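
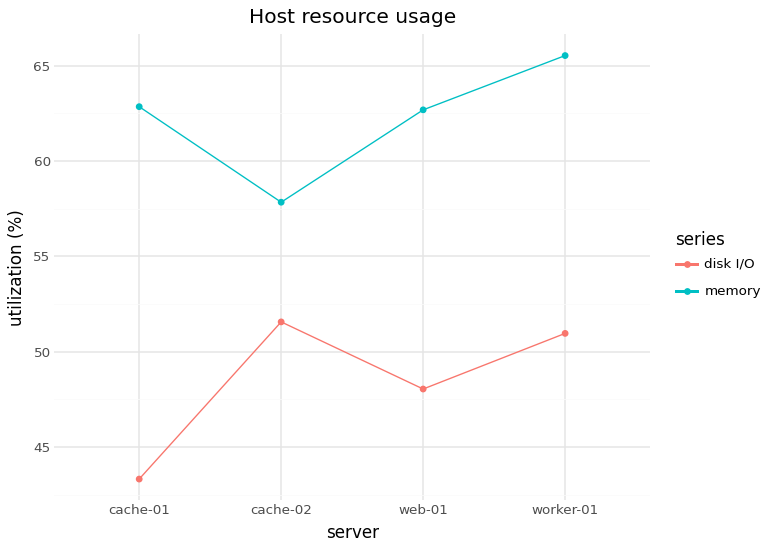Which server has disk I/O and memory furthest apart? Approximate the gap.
cache-01: disk I/O ≈ 44, memory ≈ 62 → gap ≈ 18. Next-largest (web-01) is only ≈ 14.

cache-01, ≈ 18 %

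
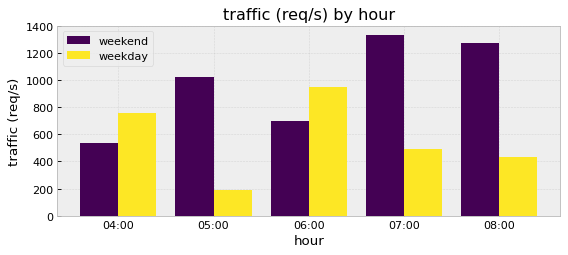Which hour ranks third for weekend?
Top 4 for weekend: 07:00 ≈ 1400, 08:00 ≈ 1200, 05:00 ≈ 1000, 06:00 ≈ 600.

05:00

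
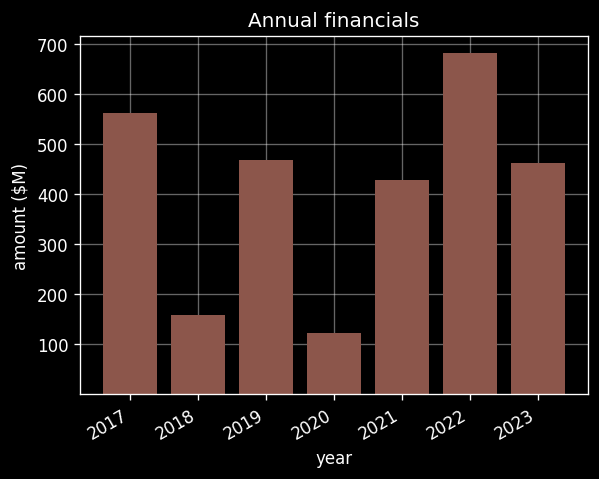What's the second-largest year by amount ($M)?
Top 3: 2022 ≈ 700, 2017 ≈ 600, 2019 ≈ 500.

2017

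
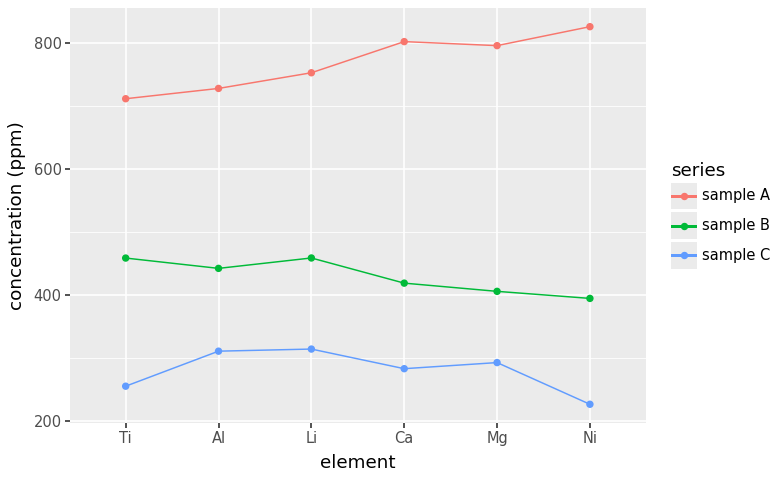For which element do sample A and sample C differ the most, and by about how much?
Ni: sample A ≈ 850, sample C ≈ 250 → gap ≈ 600. Next-largest (Ca) is only ≈ 500.

Ni, ≈ 600 ppm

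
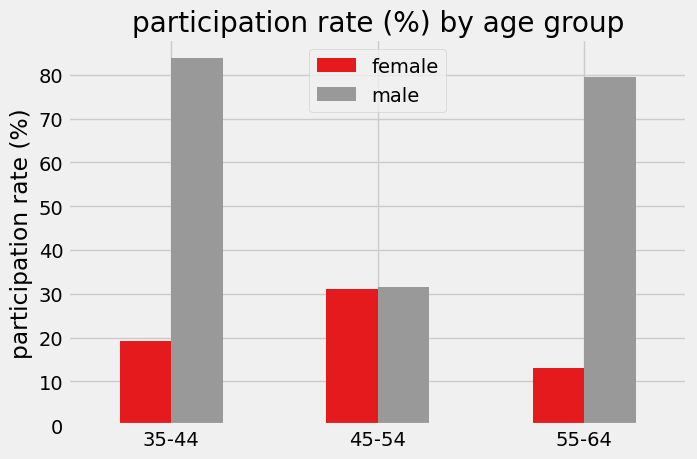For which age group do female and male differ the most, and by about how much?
55-64: female ≈ 10, male ≈ 80 → gap ≈ 70. Next-largest (35-44) is only ≈ 60.

55-64, ≈ 70 %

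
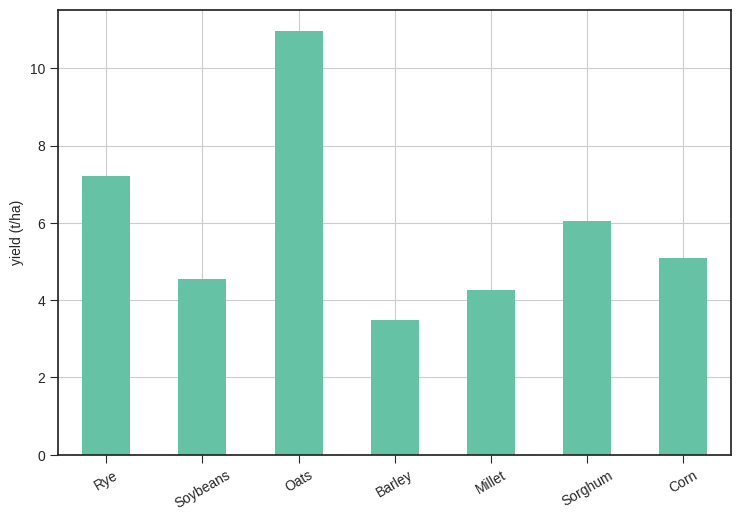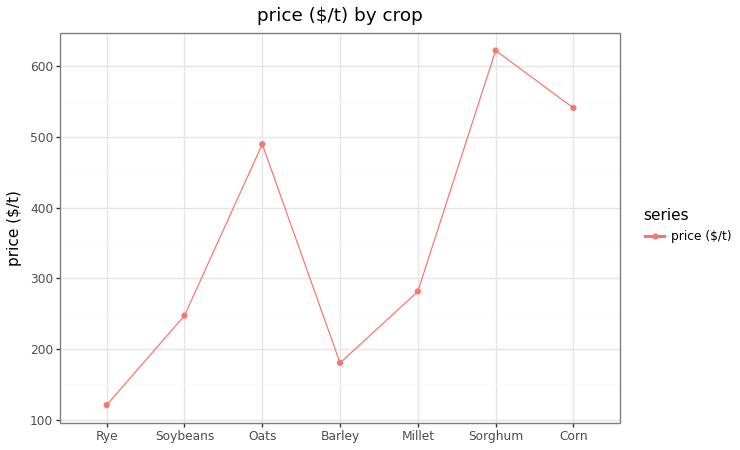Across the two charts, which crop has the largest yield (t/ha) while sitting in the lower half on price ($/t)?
Rye

Chart 2 median price ($/t) ≈ 300; below-median crops: Rye, Soybeans, Barley. Among those, Rye has the highest yield (t/ha) (≈ 8).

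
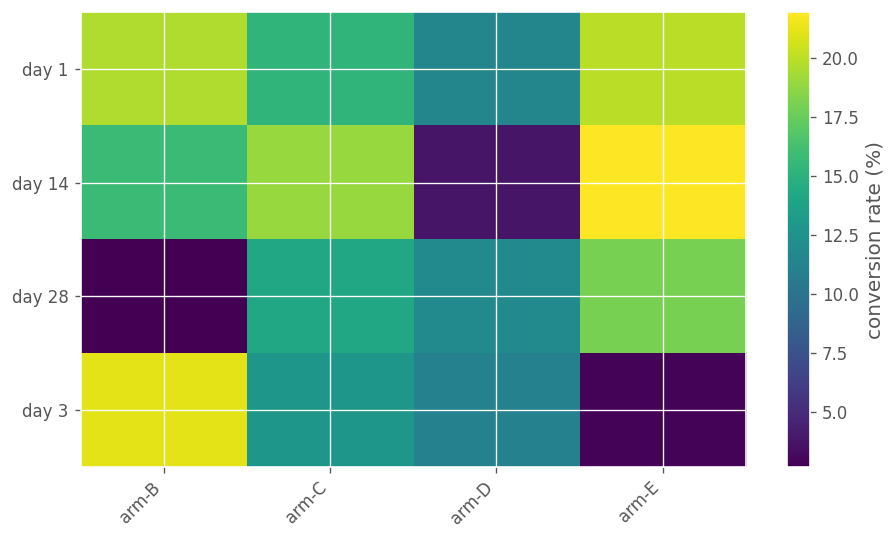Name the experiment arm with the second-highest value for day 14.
Top 3 for day 14: arm-E ≈ 22, arm-C ≈ 18, arm-B ≈ 16.

arm-C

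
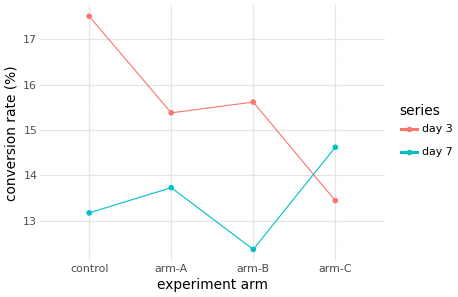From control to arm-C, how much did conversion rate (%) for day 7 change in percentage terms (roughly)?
control ≈ 13.0, arm-C ≈ 14.5; (14.5 − 13.0) / 13.0 ≈ +11.5%.

≈ +11.5%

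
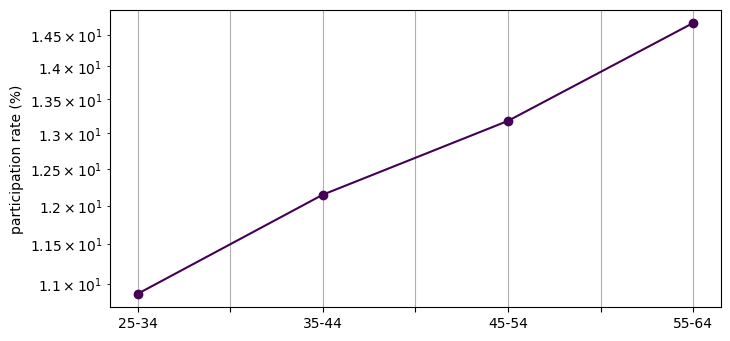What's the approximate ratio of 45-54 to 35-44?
45-54 ≈ 13.0, 35-44 ≈ 12.0; 13.0/12.0 ≈ 1.08.

≈ 1.08×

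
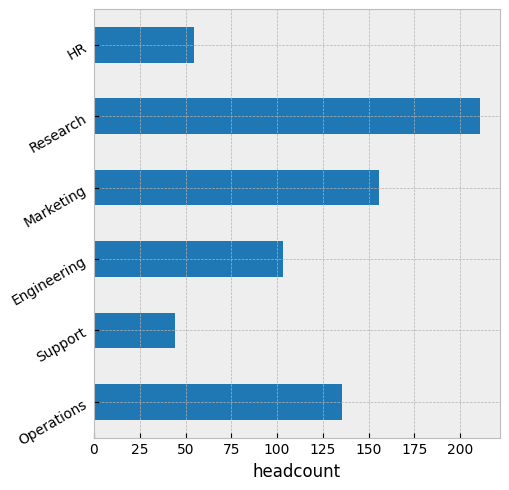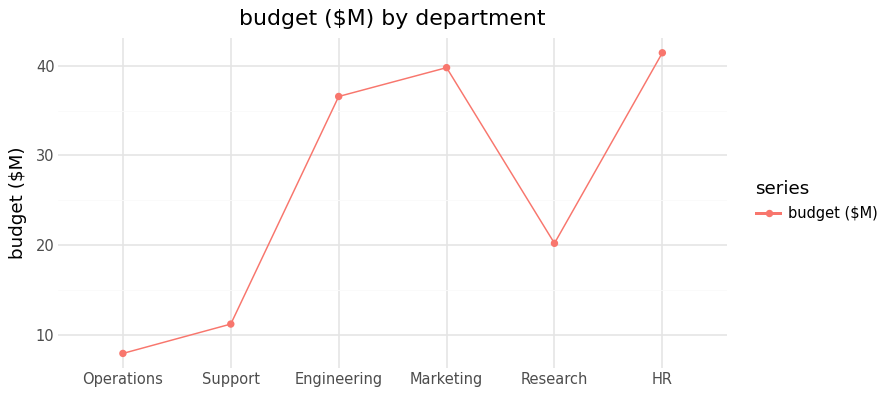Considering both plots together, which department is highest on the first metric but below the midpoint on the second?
Research

Chart 2 median budget ($M) ≈ 30; below-median departments: Operations, Support, Research. Among those, Research has the highest headcount (≈ 220).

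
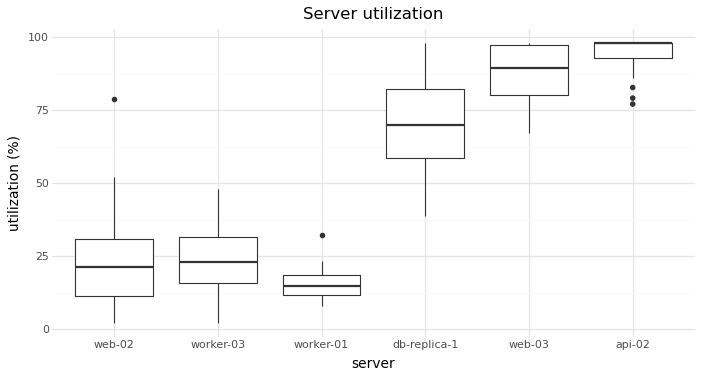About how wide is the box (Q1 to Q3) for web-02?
≈ 20

Q3 ≈ 30, Q1 ≈ 10; IQR ≈ 20.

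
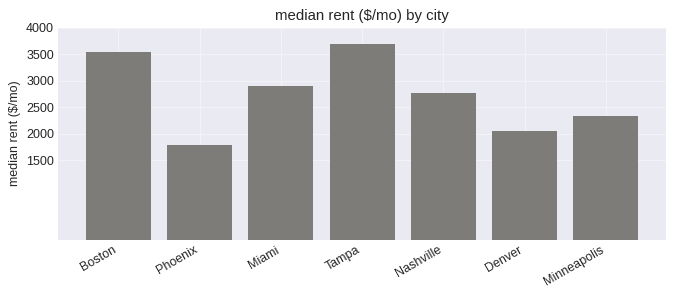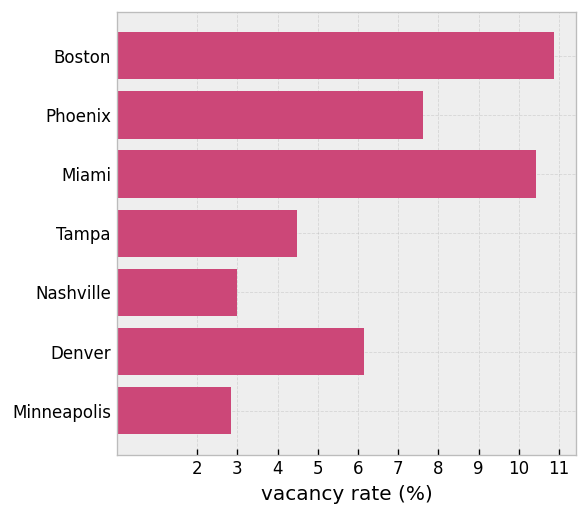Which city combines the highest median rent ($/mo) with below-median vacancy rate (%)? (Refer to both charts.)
Tampa

Chart 2 median vacancy rate (%) ≈ 6; below-median cities: Tampa, Nashville, Minneapolis. Among those, Tampa has the highest median rent ($/mo) (≈ 3500).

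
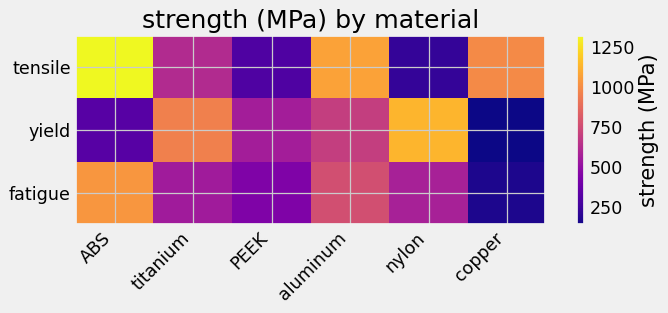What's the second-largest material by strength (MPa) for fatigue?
aluminum

Top 3 for fatigue: ABS ≈ 1000, aluminum ≈ 800, nylon ≈ 600.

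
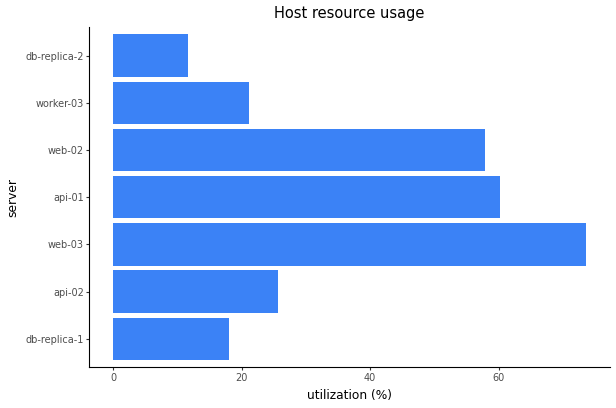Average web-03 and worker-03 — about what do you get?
(70 + 20) / 2 ≈ 45.

≈ 45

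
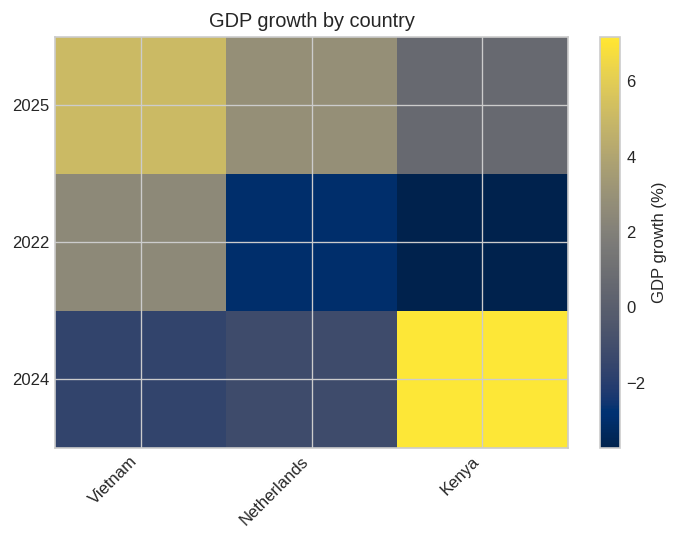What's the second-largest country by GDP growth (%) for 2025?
Netherlands

Top 3 for 2025: Vietnam ≈ 5, Netherlands ≈ 3, Kenya ≈ 1.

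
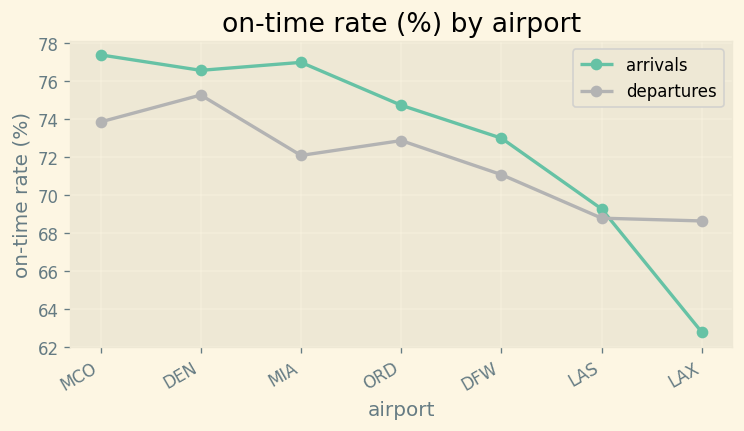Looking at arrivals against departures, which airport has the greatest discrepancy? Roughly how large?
LAX: arrivals ≈ 62, departures ≈ 68 → gap ≈ 6. Next-largest (MIA) is only ≈ 4.

LAX, ≈ 6 %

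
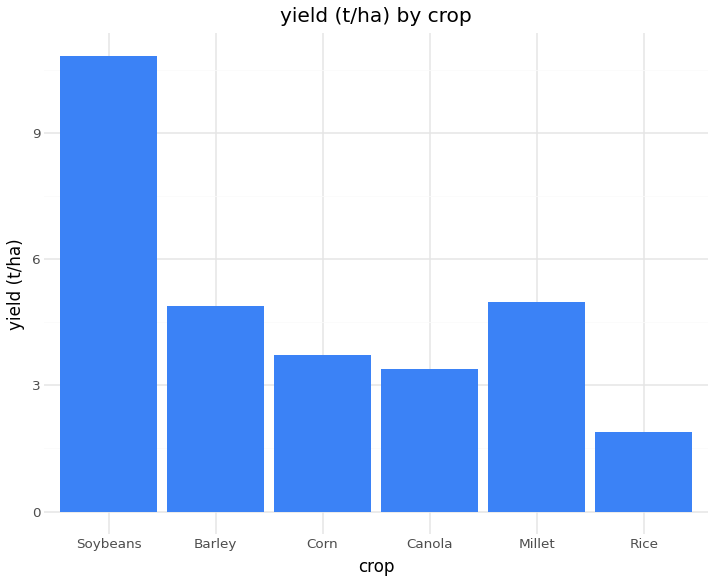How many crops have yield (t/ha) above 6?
1

Above 6: Soybeans.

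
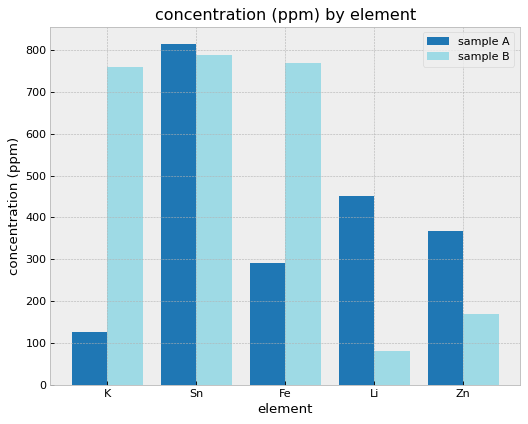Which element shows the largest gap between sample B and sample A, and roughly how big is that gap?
K: sample B ≈ 800, sample A ≈ 100 → gap ≈ 700. Next-largest (Fe) is only ≈ 500.

K, ≈ 700 ppm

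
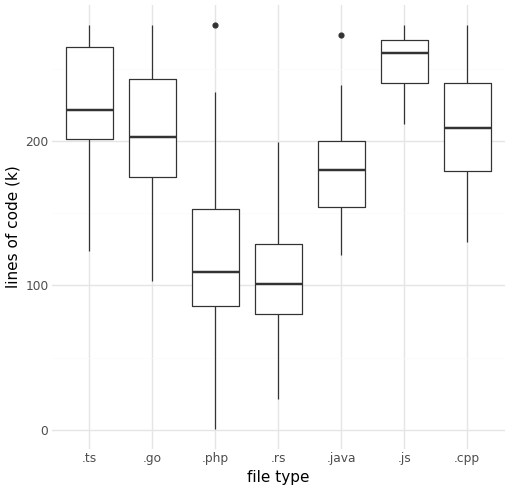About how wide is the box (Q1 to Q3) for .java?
Q3 ≈ 200, Q1 ≈ 160; IQR ≈ 40.

≈ 40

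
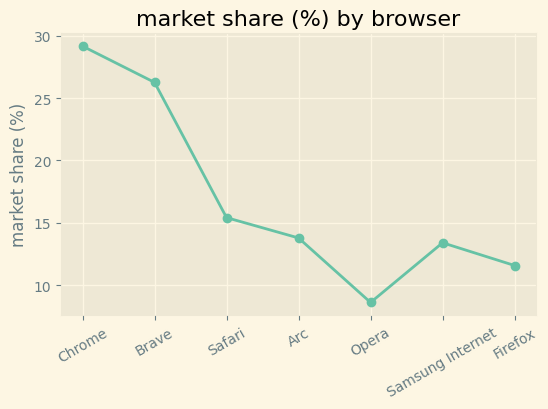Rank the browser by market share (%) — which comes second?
Top 3: Chrome ≈ 30, Brave ≈ 26, Safari ≈ 16.

Brave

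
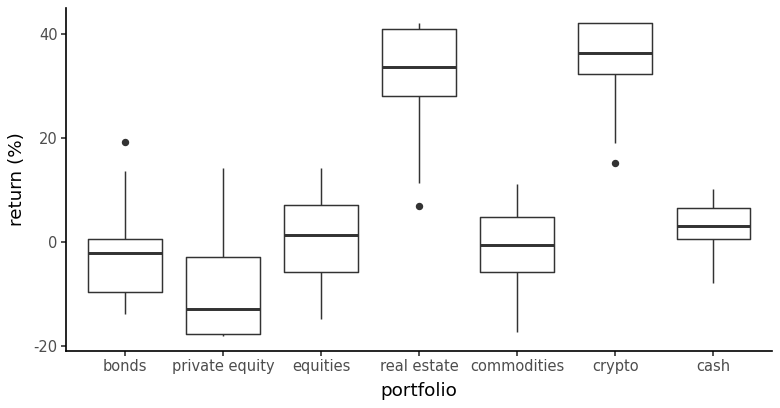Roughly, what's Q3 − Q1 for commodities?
≈ 10

Q3 ≈ 5, Q1 ≈ -5; IQR ≈ 10.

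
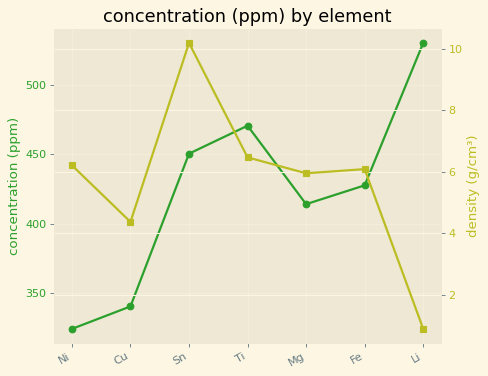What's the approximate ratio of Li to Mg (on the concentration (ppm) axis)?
≈ 1.29×

Li ≈ 540, Mg ≈ 420; 540/420 ≈ 1.29.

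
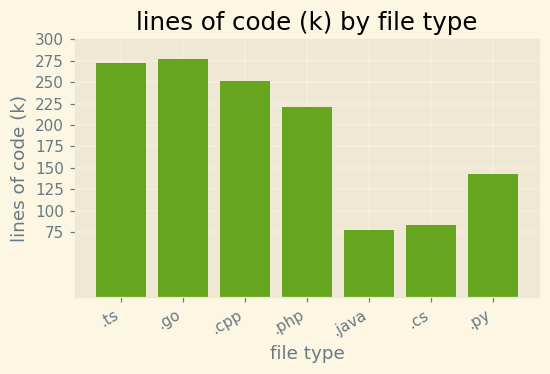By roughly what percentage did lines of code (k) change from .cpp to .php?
.cpp ≈ 250, .php ≈ 225; (225 − 250) / 250 ≈ -10%.

≈ -10%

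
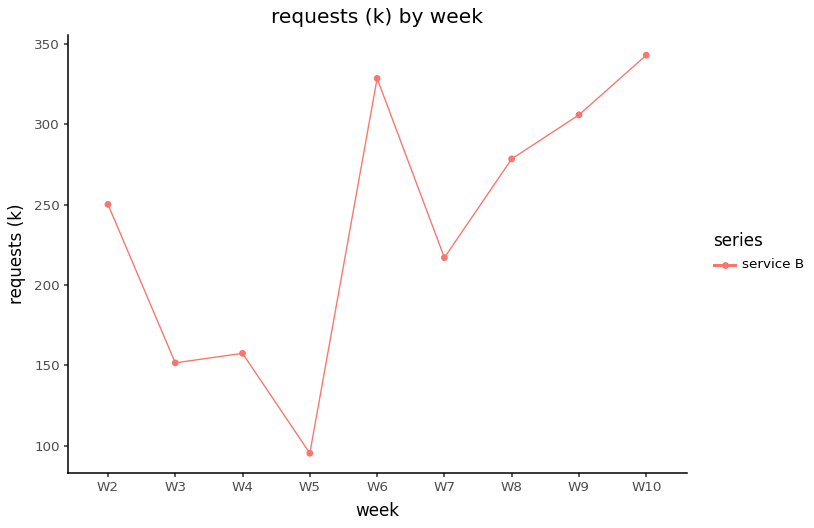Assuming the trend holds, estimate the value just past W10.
Last three: 275, 300, 350 → slope ≈ 37.5/step → next ≈ 387.5.

≈ 387.5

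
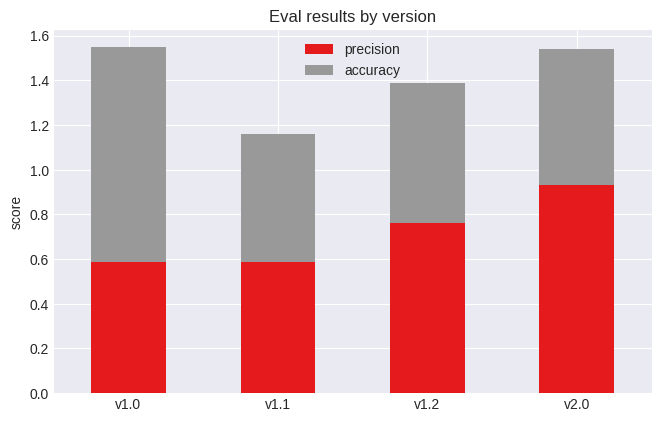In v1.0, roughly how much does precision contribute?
precision top ≈ 0.6, bottom ≈ 0.0; segment ≈ 0.6.

≈ 0.6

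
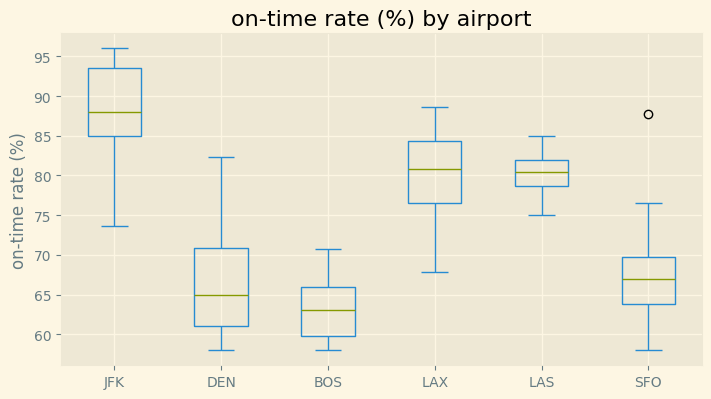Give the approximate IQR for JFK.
Q3 ≈ 94, Q1 ≈ 84; IQR ≈ 10.

≈ 10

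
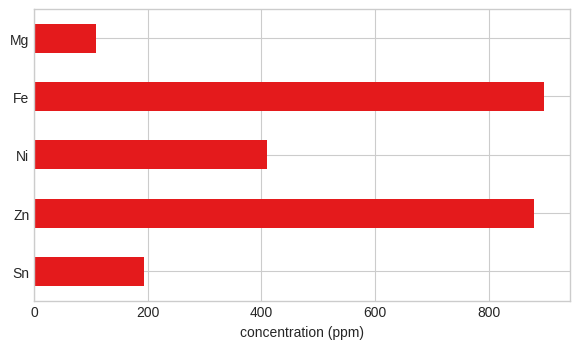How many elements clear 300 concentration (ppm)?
3

Above 300: Zn, Ni, Fe.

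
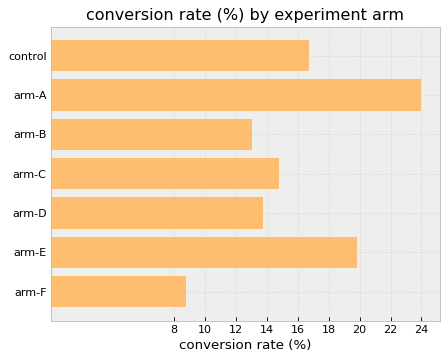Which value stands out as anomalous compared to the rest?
arm-A ≈ 24; the rest sit between ≈ 8 and ≈ 20.

arm-A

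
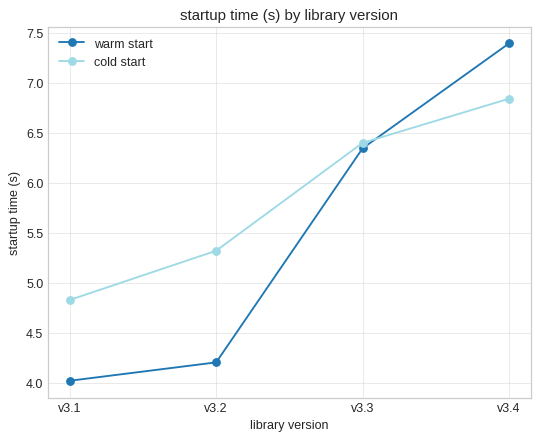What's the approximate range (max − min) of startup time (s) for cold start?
≈ 2.0

Max v3.4 ≈ 7.0, min v3.1 ≈ 5.0; range ≈ 2.0.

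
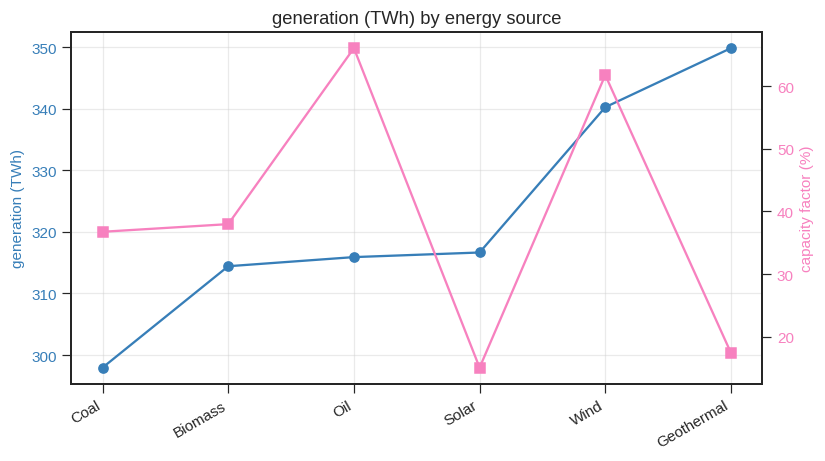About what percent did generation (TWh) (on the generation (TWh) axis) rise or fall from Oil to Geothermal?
≈ +11.1%

Oil ≈ 315, Geothermal ≈ 350; (350 − 315) / 315 ≈ +11.1%.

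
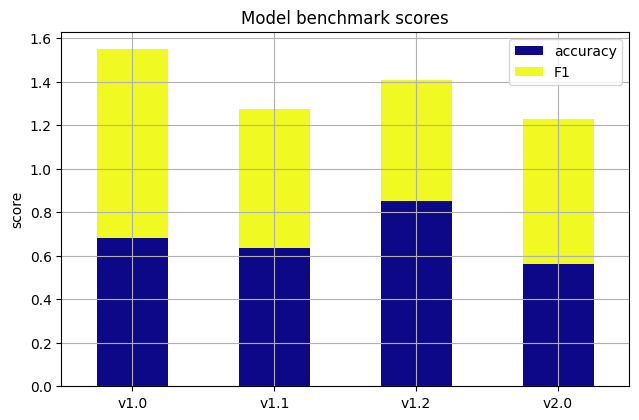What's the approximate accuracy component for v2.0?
≈ 0.6

accuracy top ≈ 0.6, bottom ≈ 0.0; segment ≈ 0.6.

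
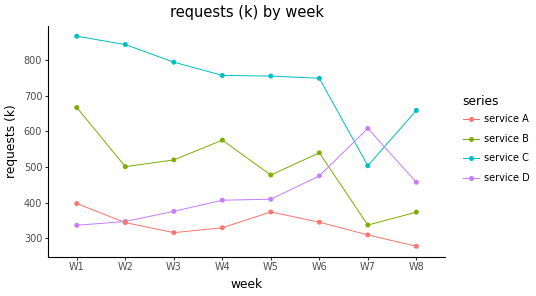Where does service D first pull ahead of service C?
W7

W6: service D ≈ 450 vs service C ≈ 750 (not yet); W7: service D ≈ 600 vs service C ≈ 500 (first crossover).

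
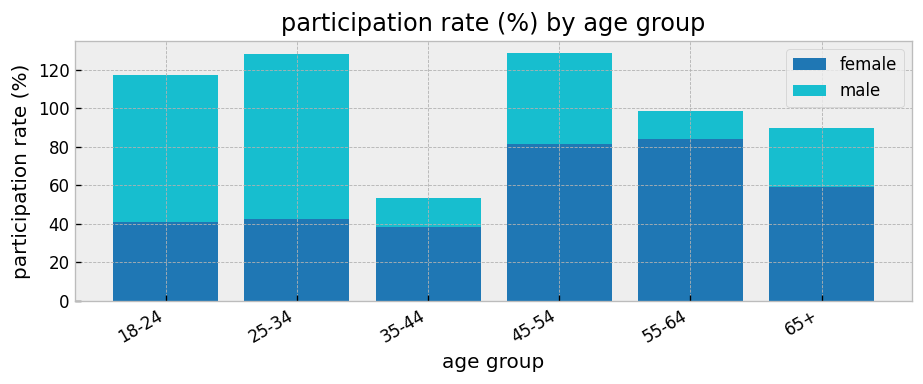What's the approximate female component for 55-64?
female top ≈ 80, bottom ≈ 0; segment ≈ 80.

≈ 80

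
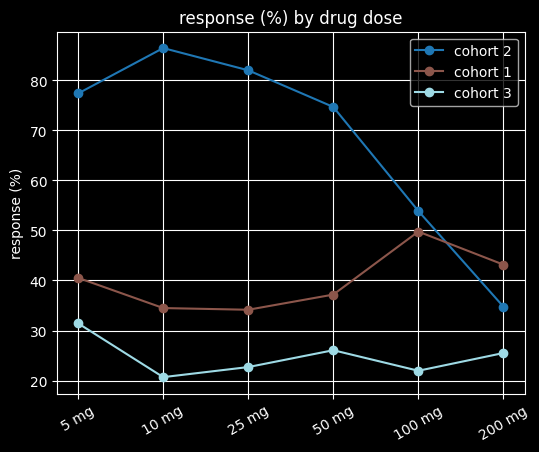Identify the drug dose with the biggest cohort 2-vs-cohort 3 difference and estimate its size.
10 mg, ≈ 70 %

10 mg: cohort 2 ≈ 90, cohort 3 ≈ 20 → gap ≈ 70. Next-largest (25 mg) is only ≈ 60.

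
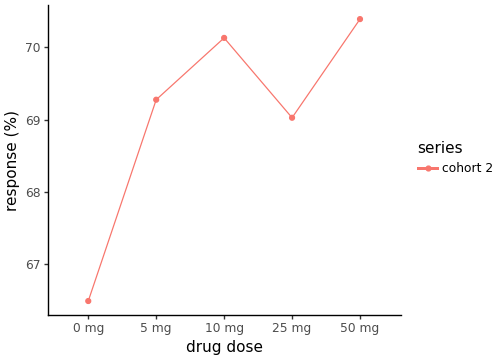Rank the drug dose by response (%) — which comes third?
Top 4: 50 mg ≈ 70.5, 10 mg ≈ 70.0, 5 mg ≈ 69.5, 25 mg ≈ 69.0.

5 mg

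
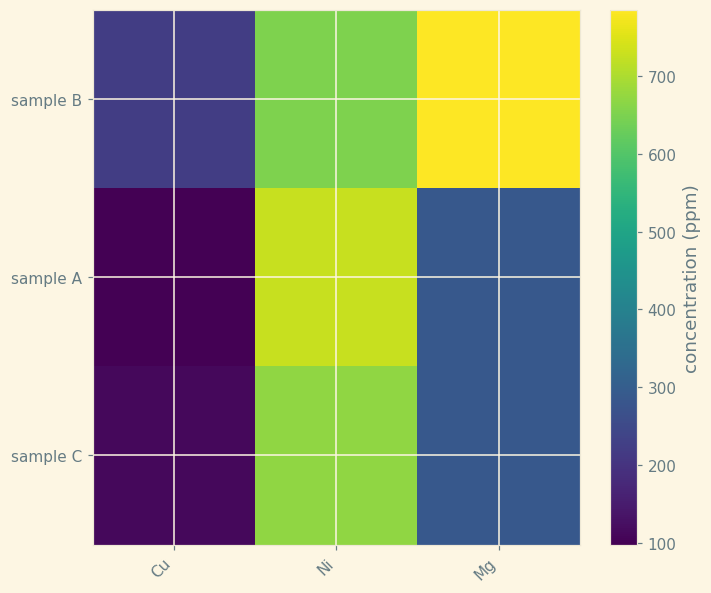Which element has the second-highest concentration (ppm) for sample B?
Top 3 for sample B: Mg ≈ 800, Ni ≈ 700, Cu ≈ 200.

Ni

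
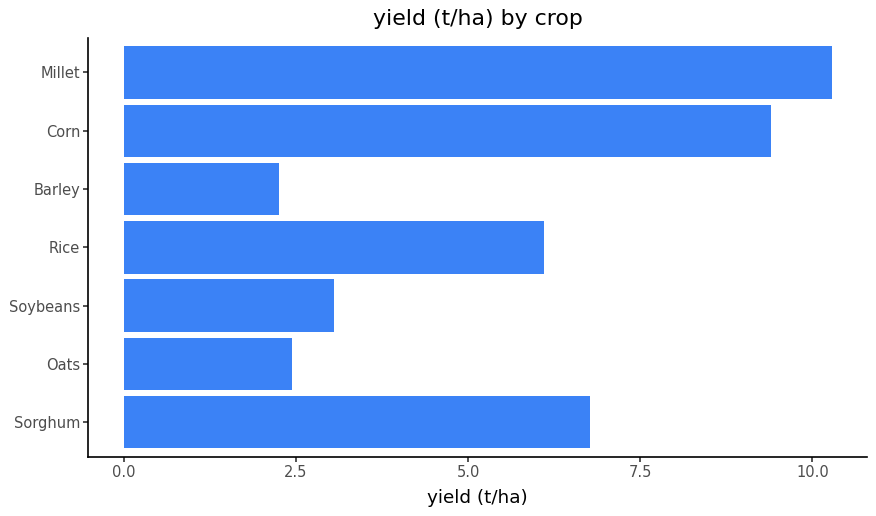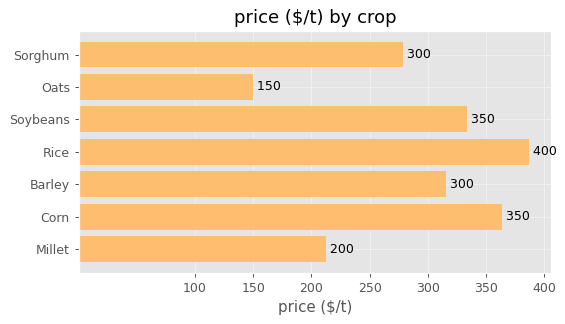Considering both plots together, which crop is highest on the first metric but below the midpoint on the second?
Millet

Chart 2 median price ($/t) ≈ 300; below-median crops: Sorghum, Oats, Millet. Among those, Millet has the highest yield (t/ha) (≈ 10).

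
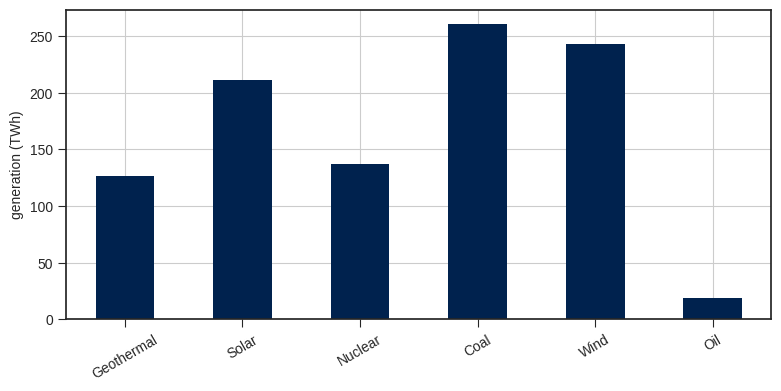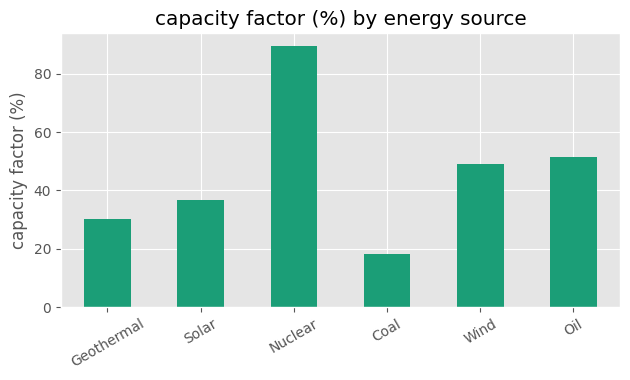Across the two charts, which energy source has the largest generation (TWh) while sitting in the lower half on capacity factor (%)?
Chart 2 median capacity factor (%) ≈ 40; below-median energy sources: Geothermal, Solar, Coal. Among those, Coal has the highest generation (TWh) (≈ 250).

Coal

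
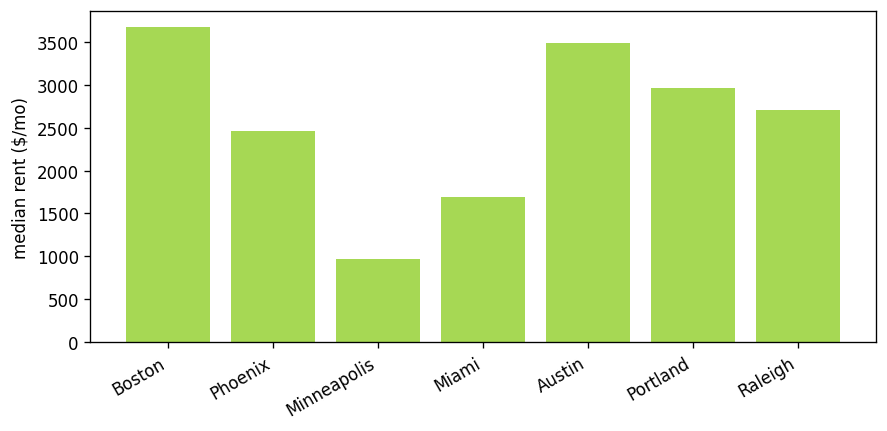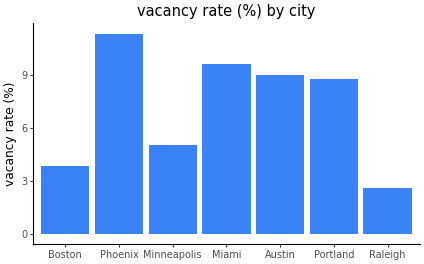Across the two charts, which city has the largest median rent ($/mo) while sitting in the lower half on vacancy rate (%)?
Chart 2 median vacancy rate (%) ≈ 8; below-median cities: Boston, Minneapolis, Raleigh. Among those, Boston has the highest median rent ($/mo) (≈ 3500).

Boston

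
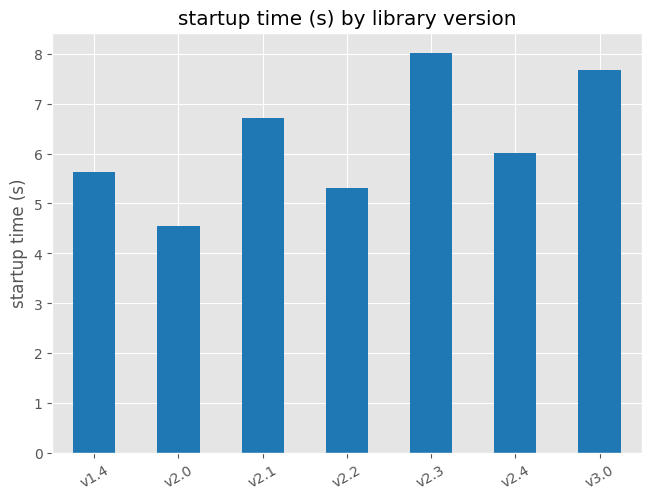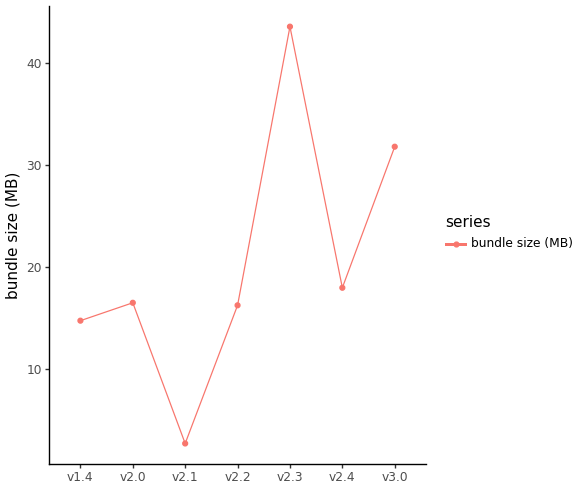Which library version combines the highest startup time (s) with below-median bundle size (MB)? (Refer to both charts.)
Chart 2 median bundle size (MB) ≈ 15; below-median library versions: v1.4, v2.1, v2.2. Among those, v2.1 has the highest startup time (s) (≈ 7).

v2.1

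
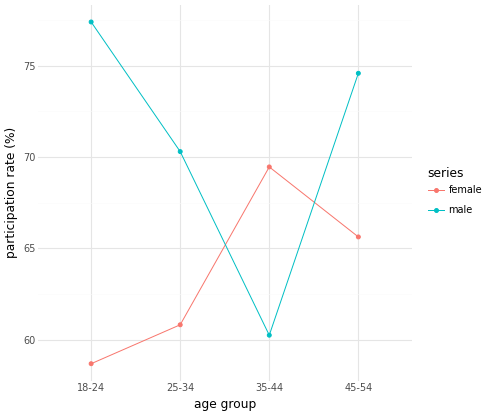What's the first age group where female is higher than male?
25-34: female ≈ 60 vs male ≈ 70 (not yet); 35-44: female ≈ 70 vs male ≈ 60 (first crossover).

35-44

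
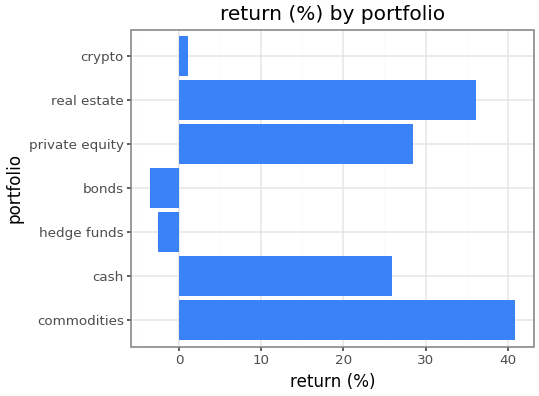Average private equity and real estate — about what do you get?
≈ 32

(30 + 35) / 2 ≈ 32.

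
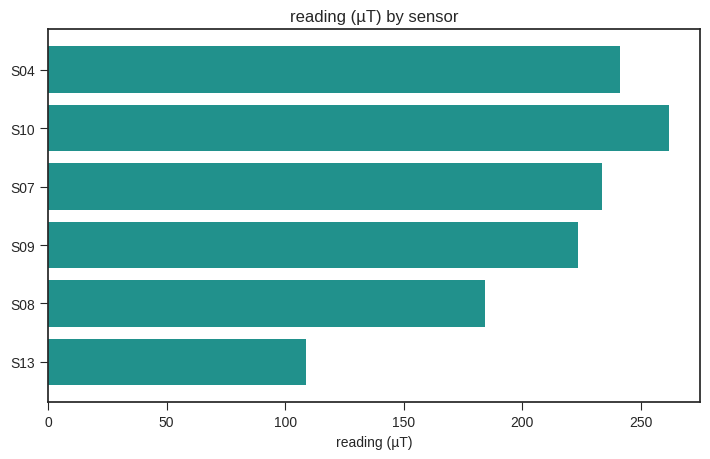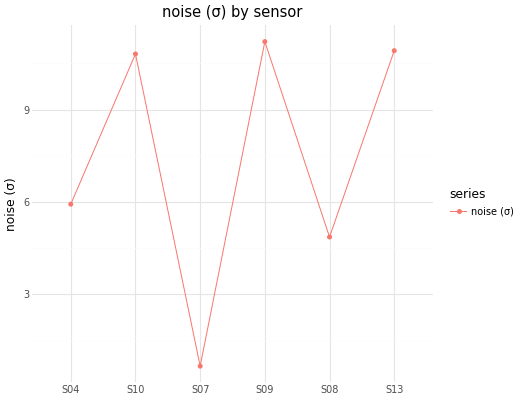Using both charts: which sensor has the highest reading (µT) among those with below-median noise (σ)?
S04

Chart 2 median noise (σ) ≈ 8; below-median sensors: S04, S07, S08. Among those, S04 has the highest reading (µT) (≈ 250).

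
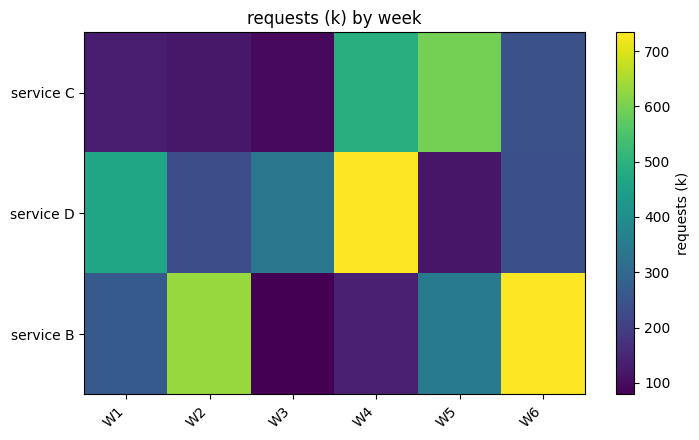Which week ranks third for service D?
Top 4 for service D: W4 ≈ 700, W1 ≈ 500, W3 ≈ 300, W6 ≈ 200.

W3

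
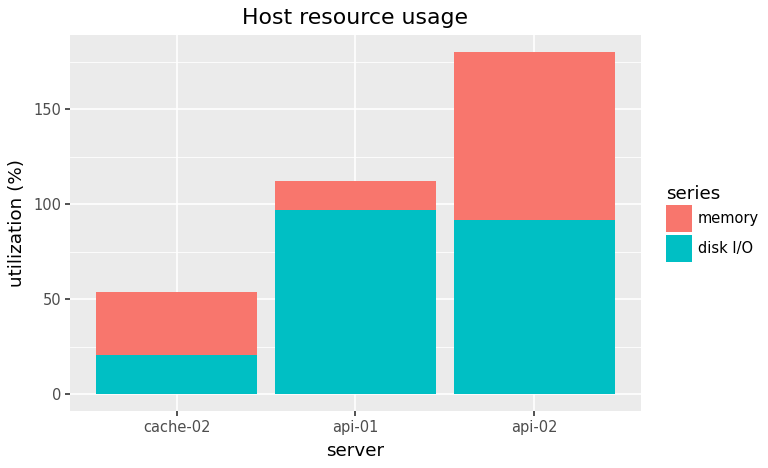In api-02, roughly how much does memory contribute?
≈ 80

memory top ≈ 180, bottom ≈ 100; segment ≈ 80.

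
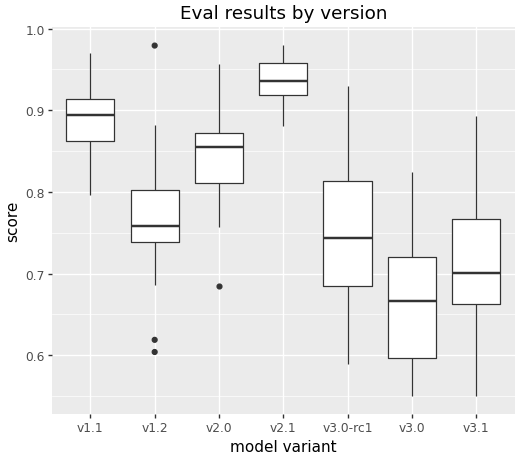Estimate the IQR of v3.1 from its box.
Q3 ≈ 0.75, Q1 ≈ 0.65; IQR ≈ 0.10.

≈ 0.10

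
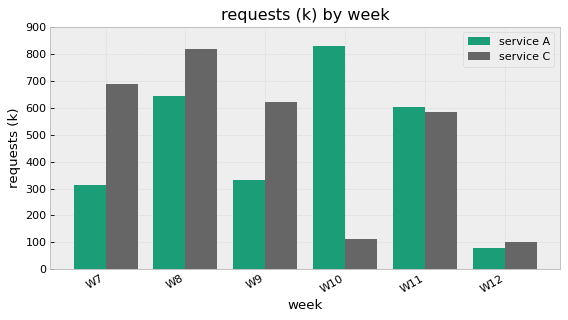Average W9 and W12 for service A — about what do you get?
≈ 200

(300 + 100) / 2 ≈ 200.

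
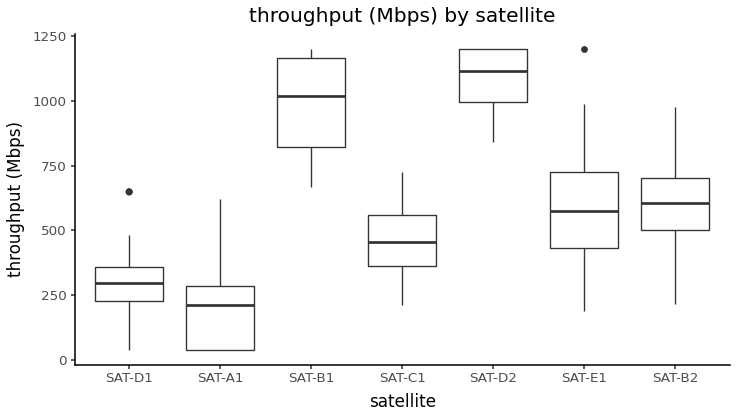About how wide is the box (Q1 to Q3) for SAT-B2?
Q3 ≈ 700, Q1 ≈ 500; IQR ≈ 200.

≈ 200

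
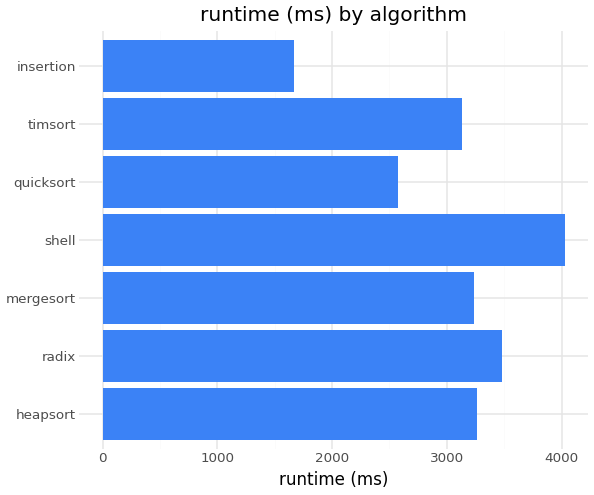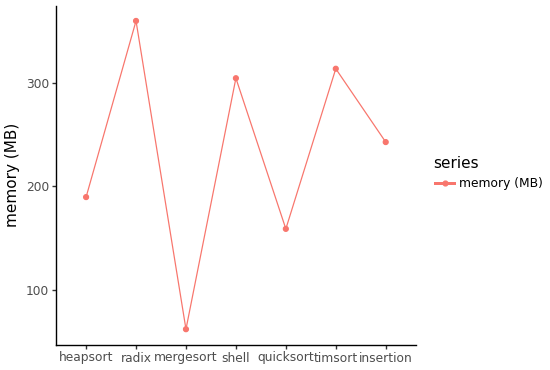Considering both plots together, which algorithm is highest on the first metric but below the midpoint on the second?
Chart 2 median memory (MB) ≈ 250; below-median algorithms: heapsort, mergesort, quicksort. Among those, heapsort has the highest runtime (ms) (≈ 3500).

heapsort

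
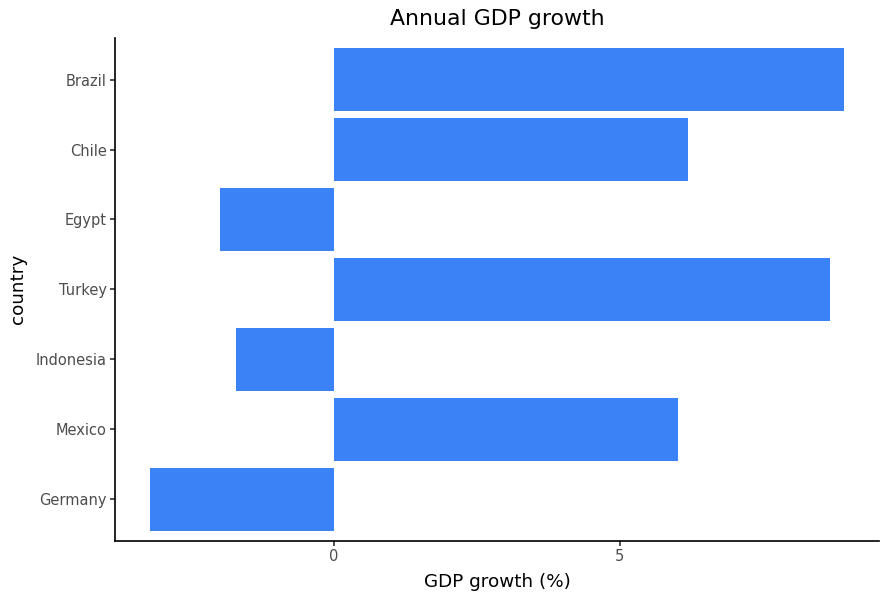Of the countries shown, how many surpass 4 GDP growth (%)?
4

Above 4: Mexico, Turkey, Chile, Brazil.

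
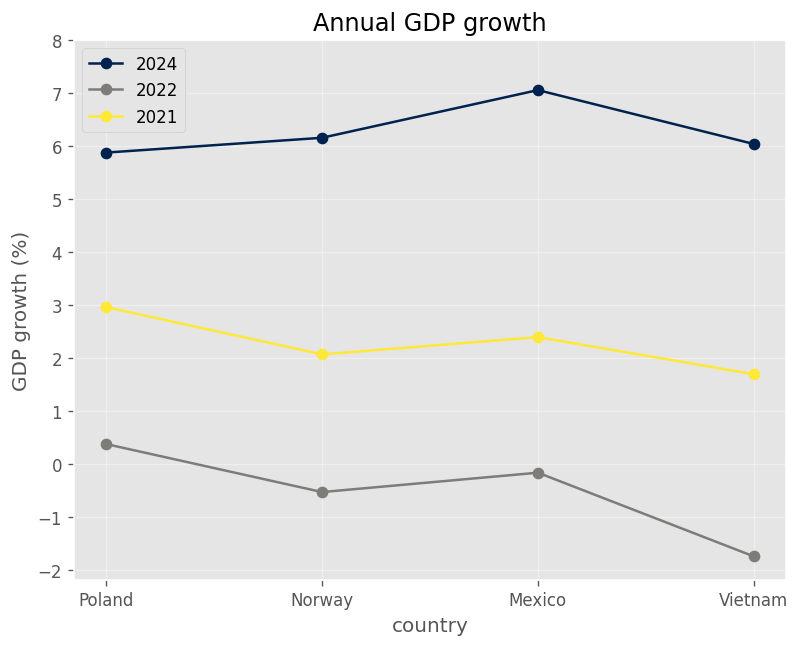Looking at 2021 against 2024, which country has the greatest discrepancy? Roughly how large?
Mexico: 2021 ≈ 2, 2024 ≈ 7 → gap ≈ 5. Next-largest (Vietnam) is only ≈ 4.

Mexico, ≈ 5 %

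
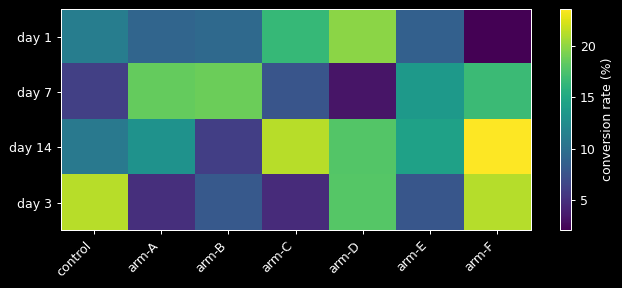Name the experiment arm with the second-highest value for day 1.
arm-C

Top 3 for day 1: arm-D ≈ 20, arm-C ≈ 16, control ≈ 12.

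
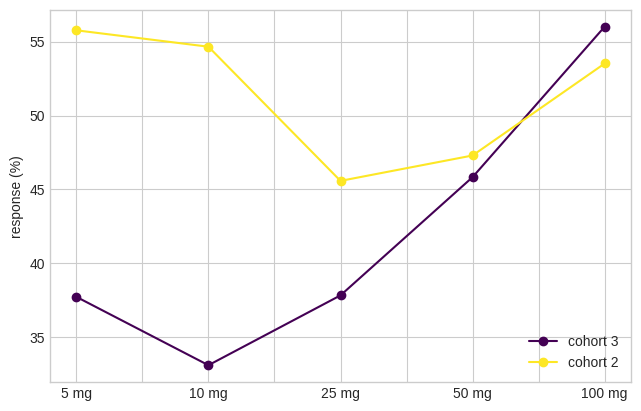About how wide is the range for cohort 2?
≈ 10

Max 5 mg ≈ 56, min 25 mg ≈ 46; range ≈ 10.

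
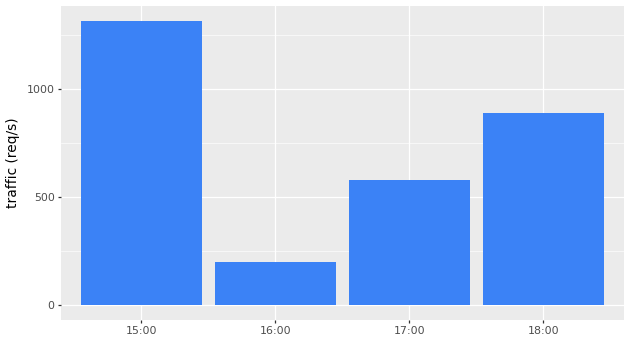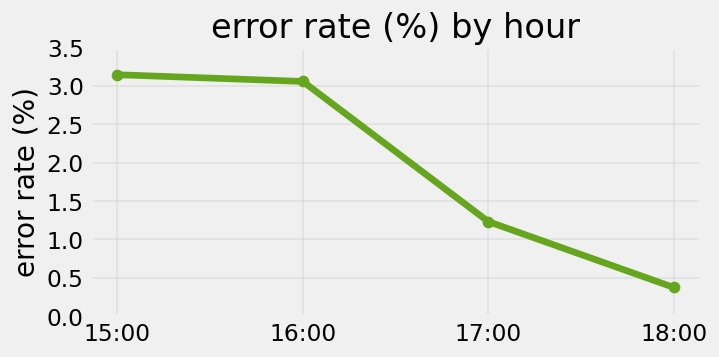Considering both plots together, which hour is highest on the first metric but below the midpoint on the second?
Chart 2 median error rate (%) ≈ 2; below-median hours: 17:00, 18:00. Among those, 18:00 has the highest traffic (req/s) (≈ 800).

18:00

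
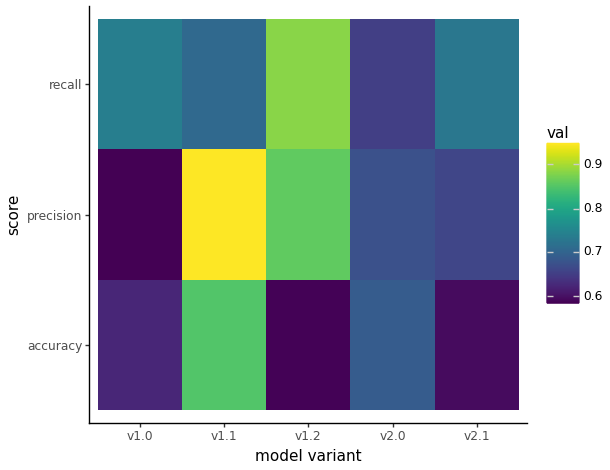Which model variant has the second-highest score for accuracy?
Top 3 for accuracy: v1.1 ≈ 0.85, v2.0 ≈ 0.70, v1.0 ≈ 0.60.

v2.0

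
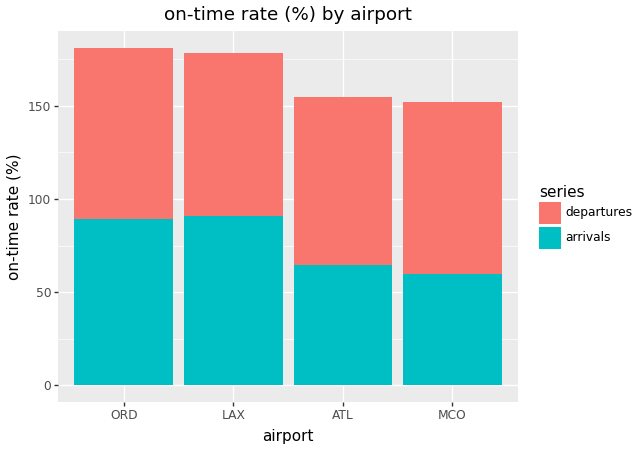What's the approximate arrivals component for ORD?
arrivals top ≈ 80, bottom ≈ 0; segment ≈ 80.

≈ 80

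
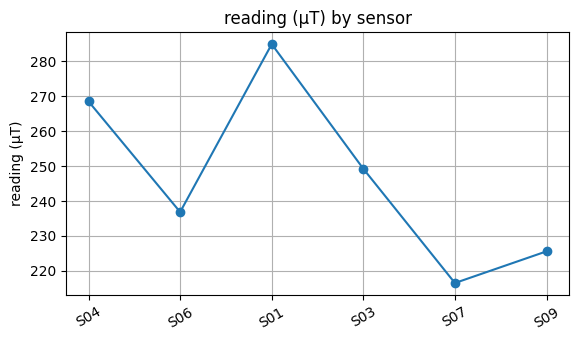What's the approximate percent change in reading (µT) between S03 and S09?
≈ -8%

S03 ≈ 250, S09 ≈ 230; (230 − 250) / 250 ≈ -8%.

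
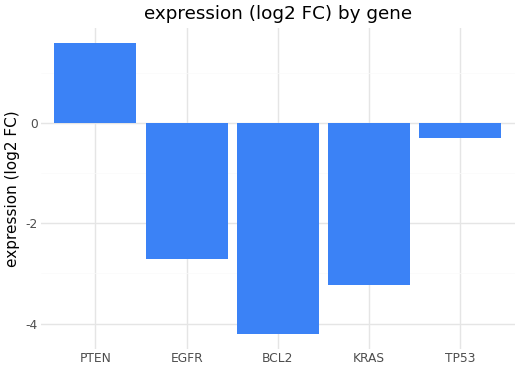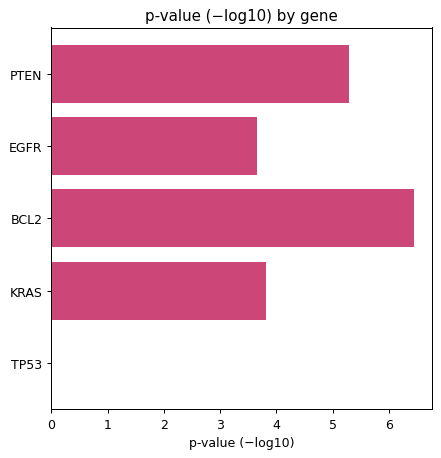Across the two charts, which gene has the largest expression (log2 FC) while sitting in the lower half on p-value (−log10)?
TP53

Chart 2 median p-value (−log10) ≈ 4; below-median genes: EGFR, TP53. Among those, TP53 has the highest expression (log2 FC) (≈ -0.4).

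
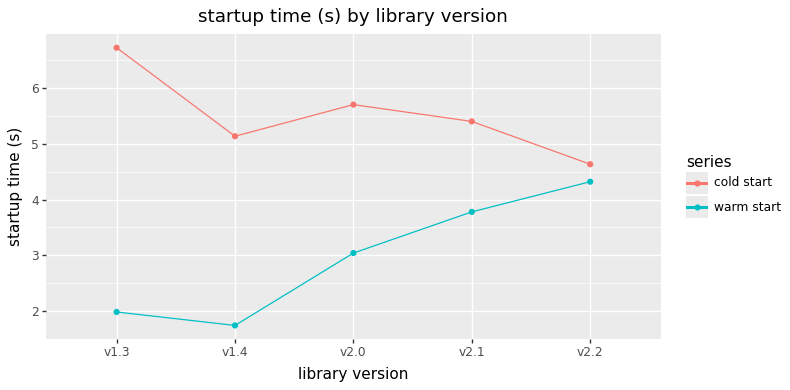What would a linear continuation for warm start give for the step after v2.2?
Last three: 3.0, 4.0, 4.5 → slope ≈ 0.75/step → next ≈ 5.25.

≈ 5.25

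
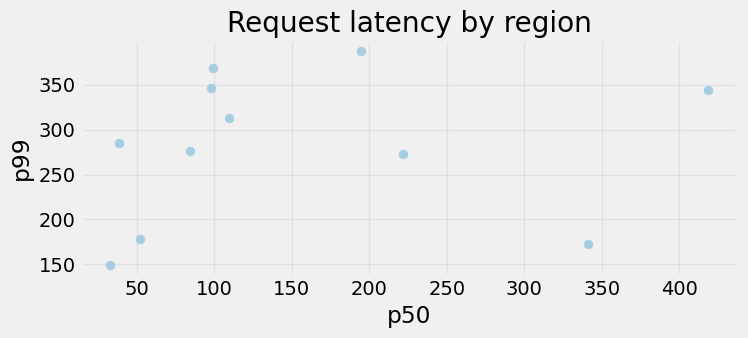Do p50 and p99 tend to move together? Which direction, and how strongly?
no clear correlation

Points are roughly uncorrelated; weak (|r| ≈ 0.2).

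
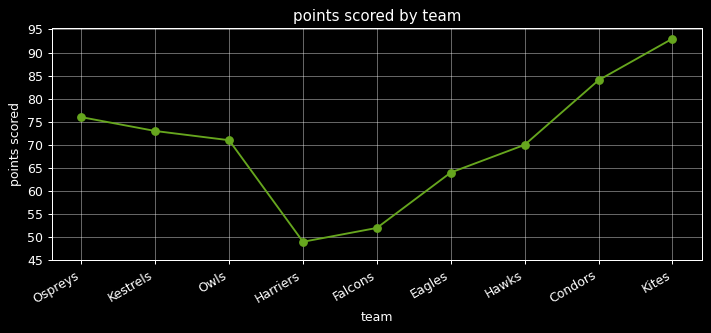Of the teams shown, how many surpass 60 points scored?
7

Above 60: Ospreys, Kestrels, Owls, Eagles, Hawks, Condors, Kites.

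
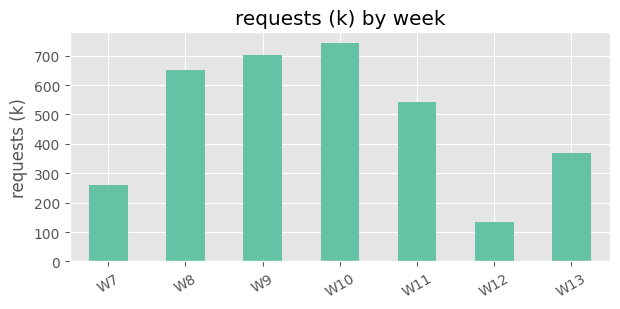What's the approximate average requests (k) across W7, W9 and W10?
(300 + 700 + 700) / 3 ≈ 567.

≈ 567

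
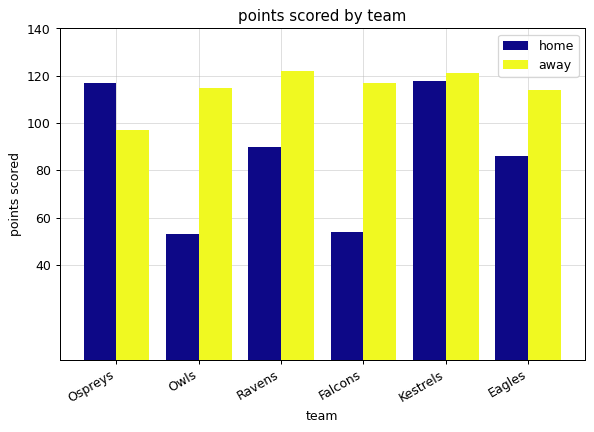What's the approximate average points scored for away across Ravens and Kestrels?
≈ 120

(120 + 120) / 2 ≈ 120.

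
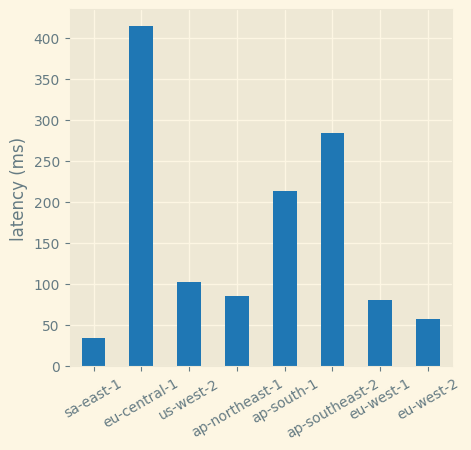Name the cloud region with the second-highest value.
Top 3: eu-central-1 ≈ 400, ap-southeast-2 ≈ 300, ap-south-1 ≈ 200.

ap-southeast-2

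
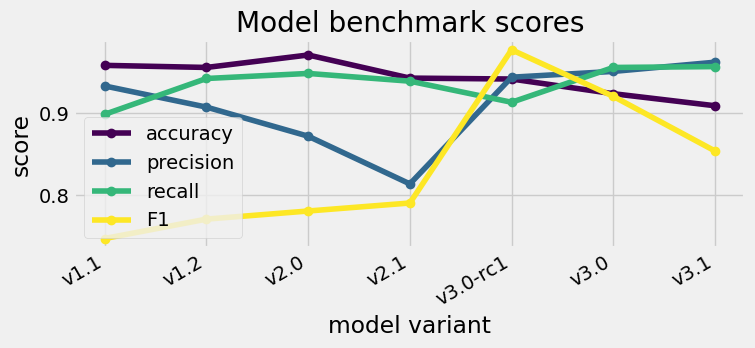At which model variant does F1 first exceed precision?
v2.1: F1 ≈ 0.80 vs precision ≈ 0.82 (not yet); v3.0-rc1: F1 ≈ 0.98 vs precision ≈ 0.94 (first crossover).

v3.0-rc1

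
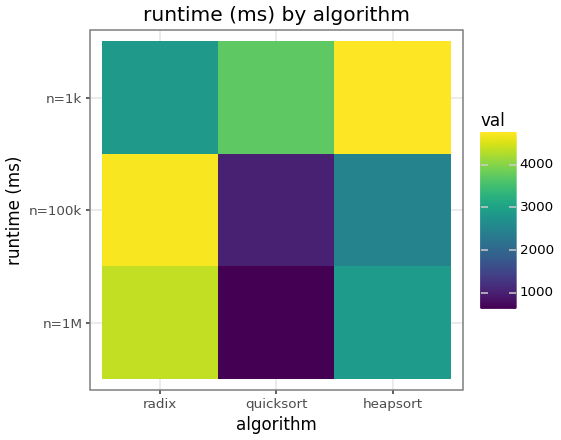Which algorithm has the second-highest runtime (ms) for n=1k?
quicksort

Top 3 for n=1k: heapsort ≈ 4500, quicksort ≈ 3500, radix ≈ 3000.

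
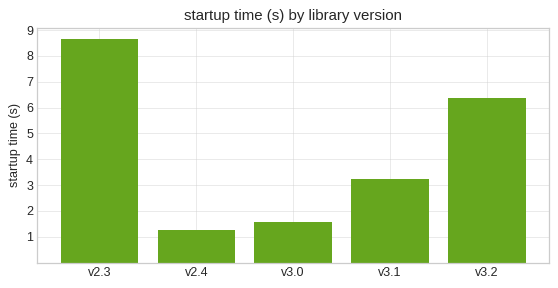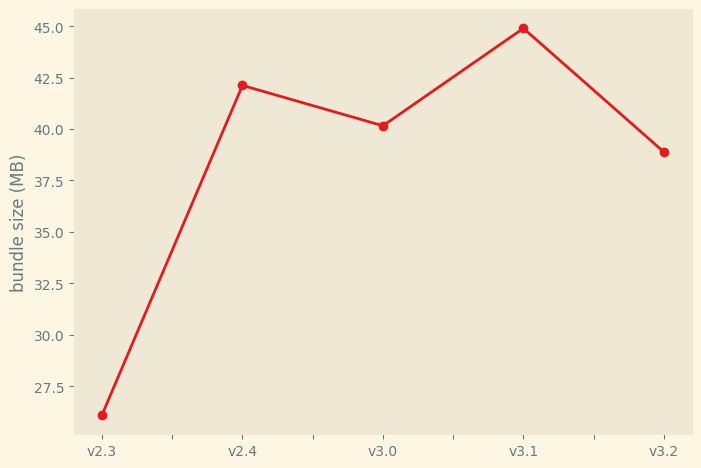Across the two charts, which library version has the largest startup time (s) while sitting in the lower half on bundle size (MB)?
Chart 2 median bundle size (MB) ≈ 40; below-median library versions: v2.3, v3.2. Among those, v2.3 has the highest startup time (s) (≈ 9).

v2.3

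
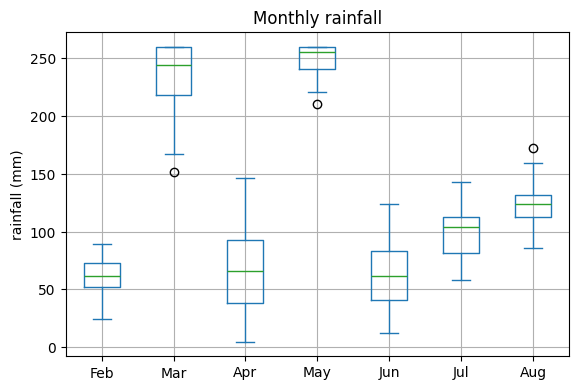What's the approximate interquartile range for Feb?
Q3 ≈ 80, Q1 ≈ 60; IQR ≈ 20.

≈ 20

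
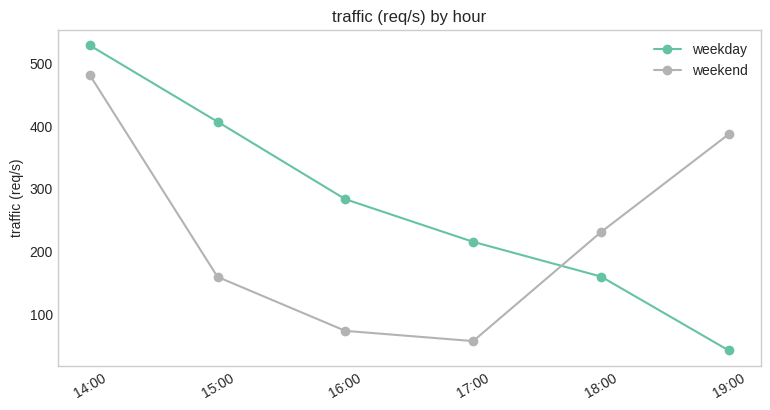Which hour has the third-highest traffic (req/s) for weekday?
Top 4 for weekday: 14:00 ≈ 550, 15:00 ≈ 400, 16:00 ≈ 300, 17:00 ≈ 200.

16:00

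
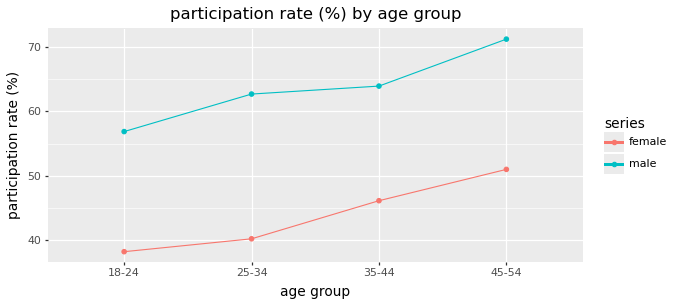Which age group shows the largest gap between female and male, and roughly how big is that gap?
25-34, ≈ 25 %

25-34: female ≈ 40, male ≈ 65 → gap ≈ 25. Next-largest (45-54) is only ≈ 20.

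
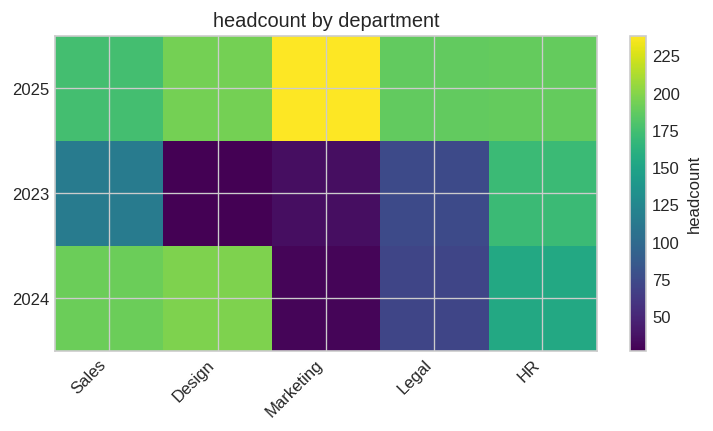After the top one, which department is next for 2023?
Top 3 for 2023: HR ≈ 180, Sales ≈ 120, Legal ≈ 80.

Sales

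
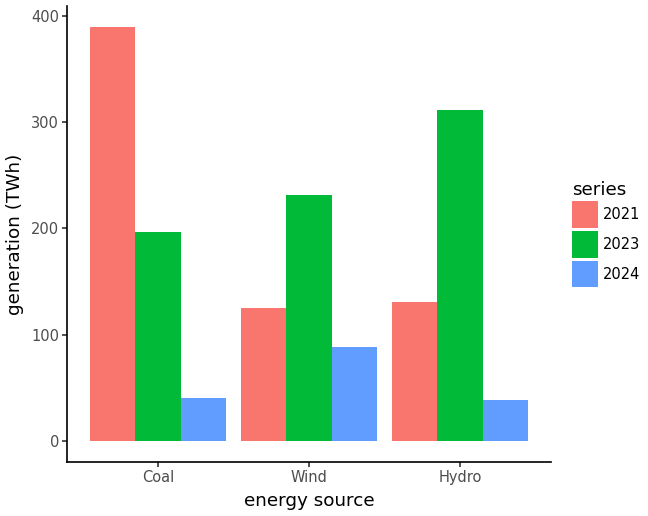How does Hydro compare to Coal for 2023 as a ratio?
Hydro ≈ 300, Coal ≈ 200; 300/200 ≈ 1.5.

≈ 1.5×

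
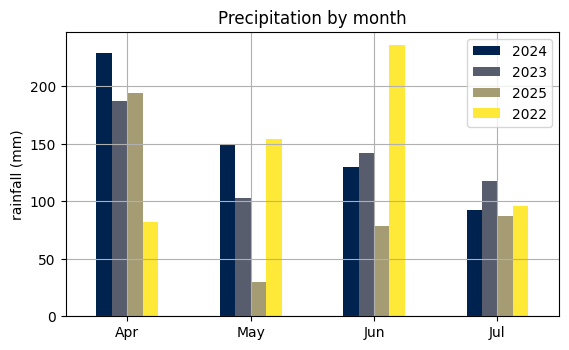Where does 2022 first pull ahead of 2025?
Apr: 2022 ≈ 80 vs 2025 ≈ 200 (not yet); May: 2022 ≈ 160 vs 2025 ≈ 20 (first crossover).

May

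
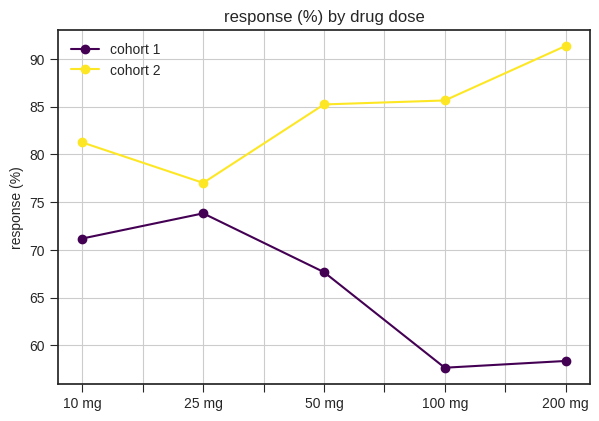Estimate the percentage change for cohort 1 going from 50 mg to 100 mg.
≈ -14.3%

50 mg ≈ 70, 100 mg ≈ 60; (60 − 70) / 70 ≈ -14.3%.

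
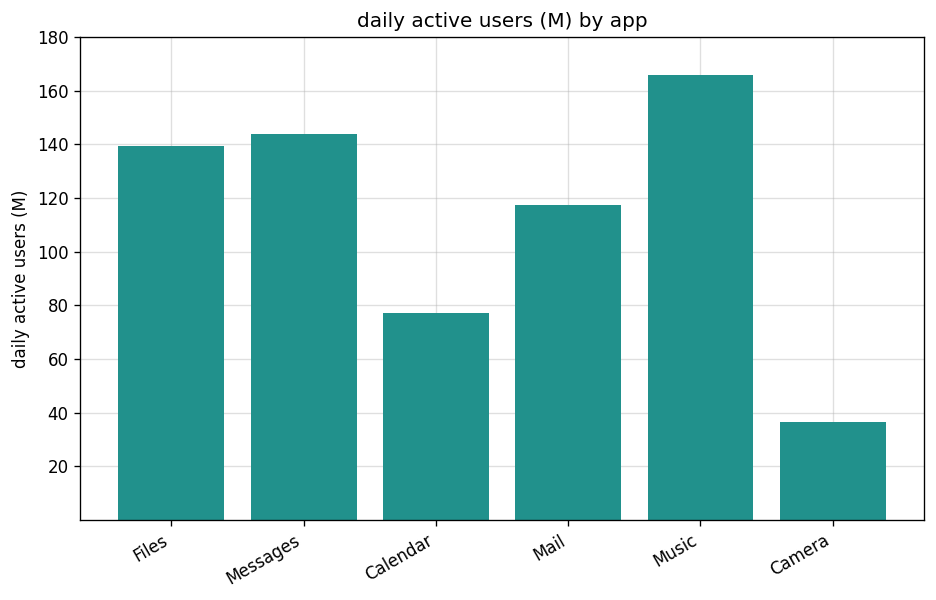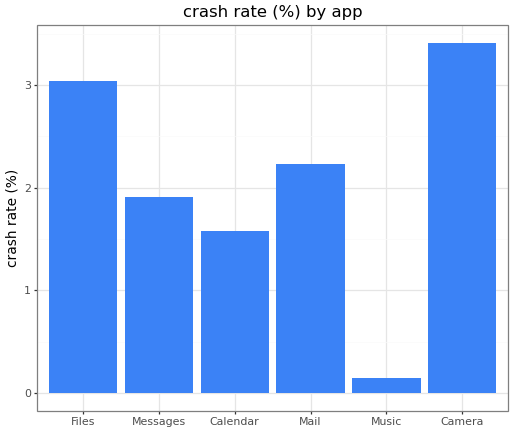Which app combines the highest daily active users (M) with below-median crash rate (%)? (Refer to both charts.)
Music

Chart 2 median crash rate (%) ≈ 2; below-median apps: Messages, Calendar, Music. Among those, Music has the highest daily active users (M) (≈ 160).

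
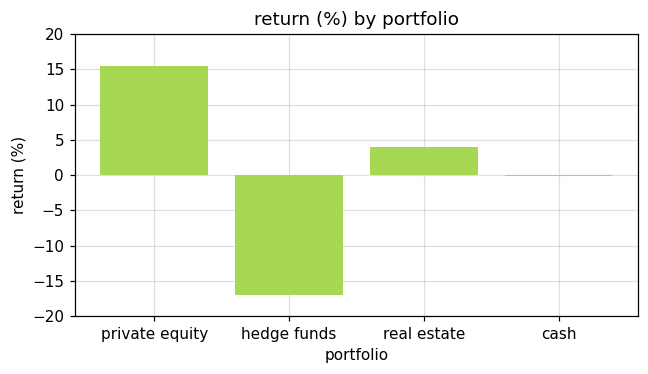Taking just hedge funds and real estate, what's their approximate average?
≈ -5

(-15 + 5) / 2 ≈ -5.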